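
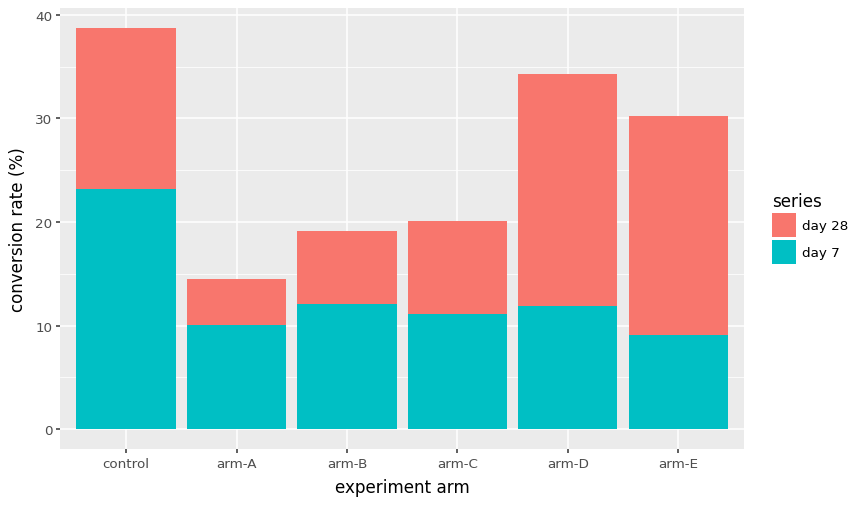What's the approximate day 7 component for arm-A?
≈ 10

day 7 top ≈ 10, bottom ≈ 0; segment ≈ 10.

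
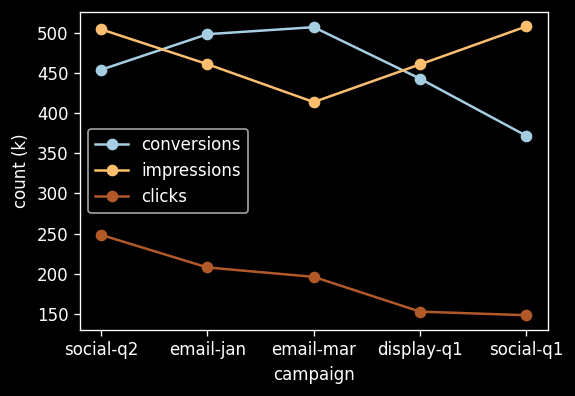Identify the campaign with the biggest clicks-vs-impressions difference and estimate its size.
social-q1: clicks ≈ 150, impressions ≈ 500 → gap ≈ 350. Next-largest (display-q1) is only ≈ 300.

social-q1, ≈ 350 k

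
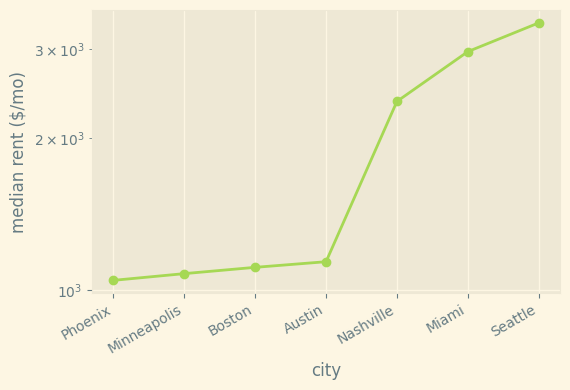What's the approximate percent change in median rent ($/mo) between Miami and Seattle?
Miami ≈ 3000, Seattle ≈ 3400; (3400 − 3000) / 3000 ≈ +13.3%.

≈ +13.3%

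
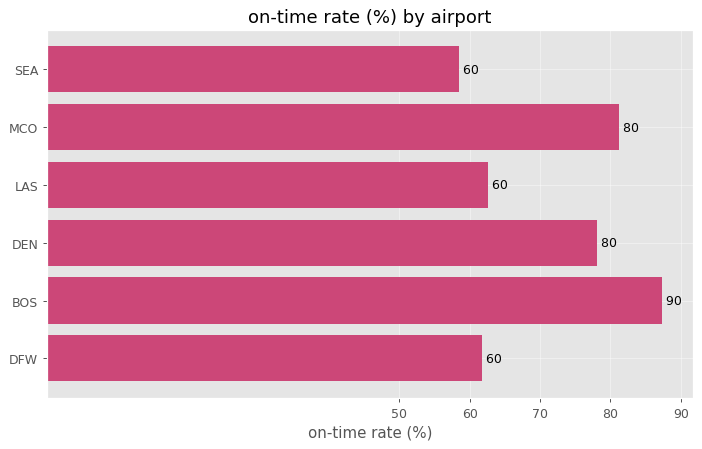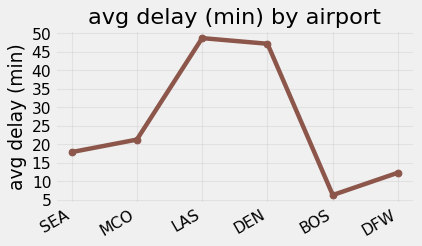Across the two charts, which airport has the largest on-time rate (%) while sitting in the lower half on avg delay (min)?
BOS

Chart 2 median avg delay (min) ≈ 20; below-median airports: SEA, BOS, DFW. Among those, BOS has the highest on-time rate (%) (≈ 90).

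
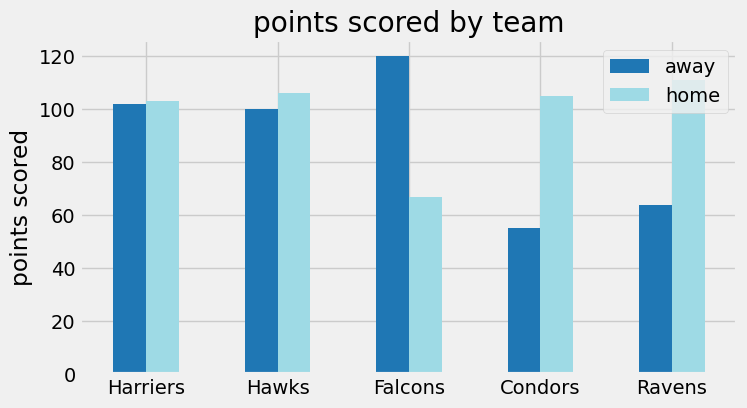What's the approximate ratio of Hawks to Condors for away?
Hawks ≈ 100, Condors ≈ 60; 100/60 ≈ 1.67.

≈ 1.67×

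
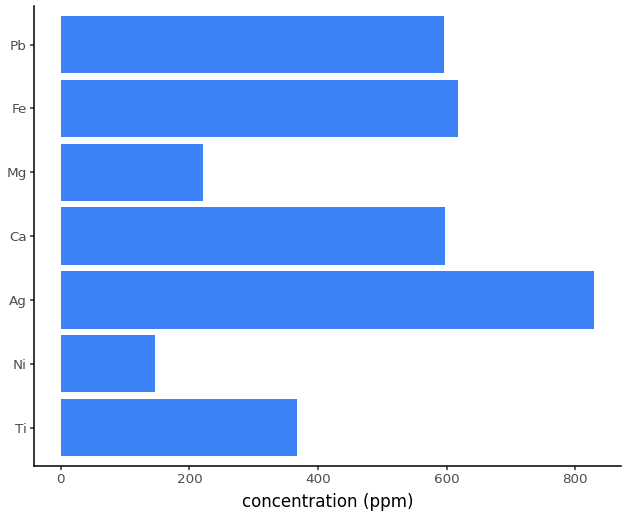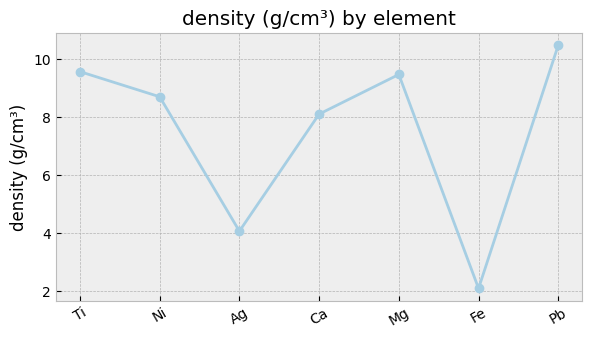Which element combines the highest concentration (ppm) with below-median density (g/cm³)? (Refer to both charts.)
Ag

Chart 2 median density (g/cm³) ≈ 9; below-median elements: Ag, Ca, Fe. Among those, Ag has the highest concentration (ppm) (≈ 800).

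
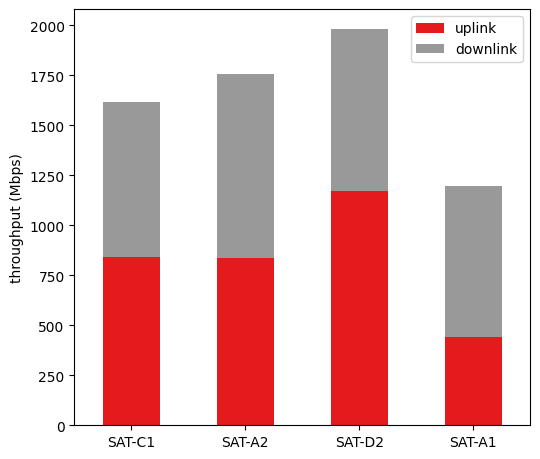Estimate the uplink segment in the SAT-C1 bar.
uplink top ≈ 800, bottom ≈ 0; segment ≈ 800.

≈ 800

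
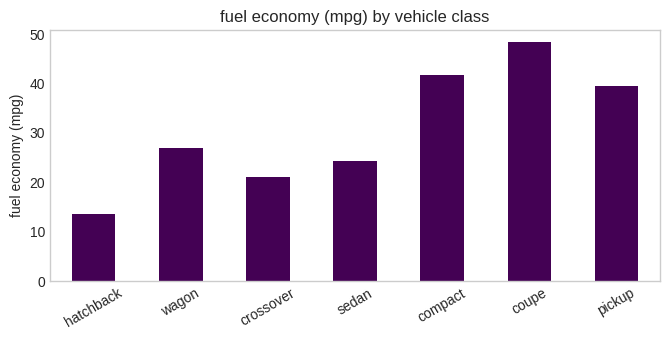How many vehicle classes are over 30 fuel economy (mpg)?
Above 30: compact, coupe, pickup.

3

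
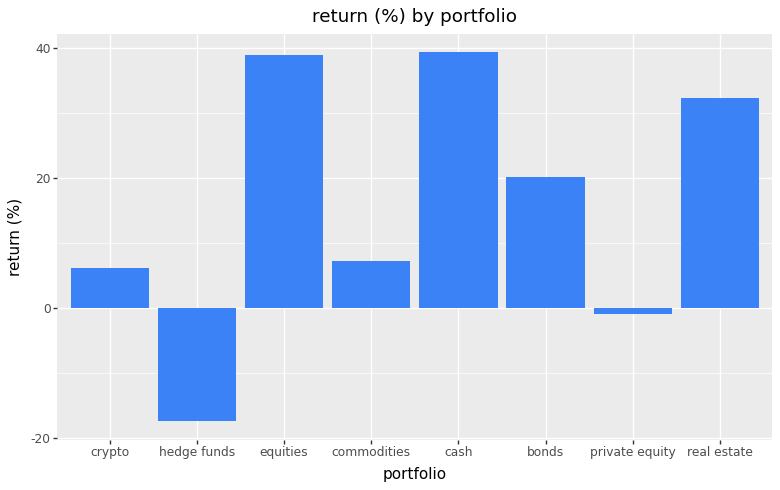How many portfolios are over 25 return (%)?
3

Above 25: equities, cash, real estate.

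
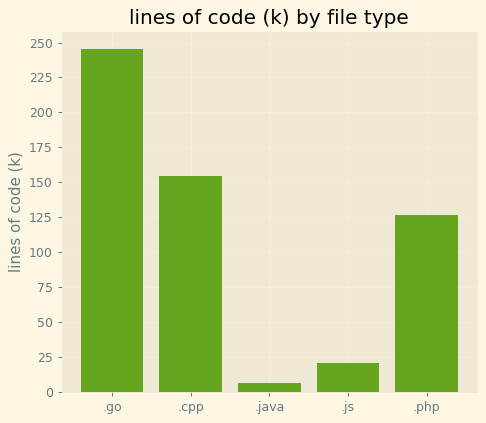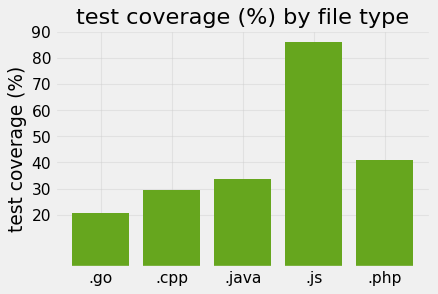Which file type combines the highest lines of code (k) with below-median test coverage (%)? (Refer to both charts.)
Chart 2 median test coverage (%) ≈ 30; below-median file types: .go, .cpp. Among those, .go has the highest lines of code (k) (≈ 250).

.go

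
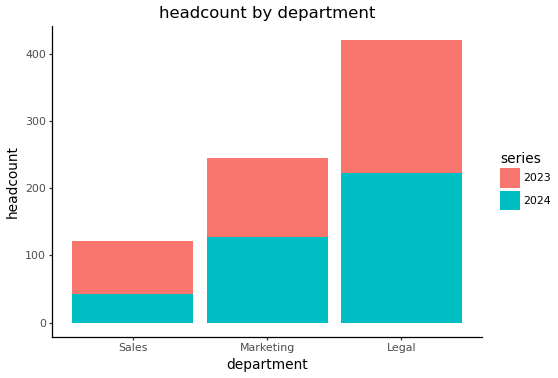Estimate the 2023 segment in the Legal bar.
≈ 200

2023 top ≈ 400, bottom ≈ 200; segment ≈ 200.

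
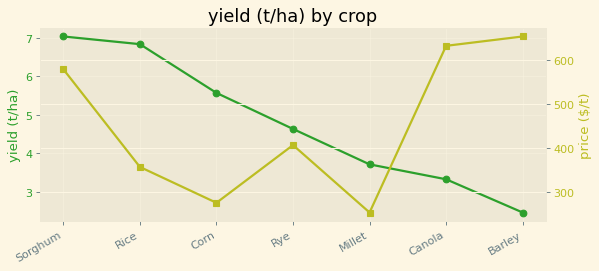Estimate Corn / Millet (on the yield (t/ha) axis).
≈ 1.57×

Corn ≈ 5.5, Millet ≈ 3.5; 5.5/3.5 ≈ 1.57.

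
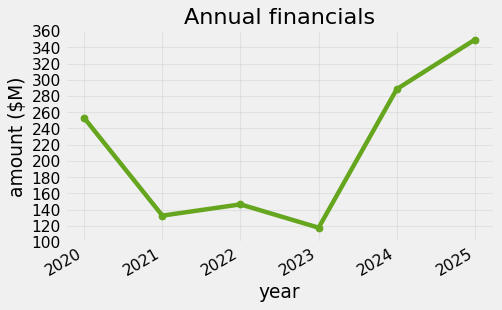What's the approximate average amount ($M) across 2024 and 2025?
≈ 310

(280 + 340) / 2 ≈ 310.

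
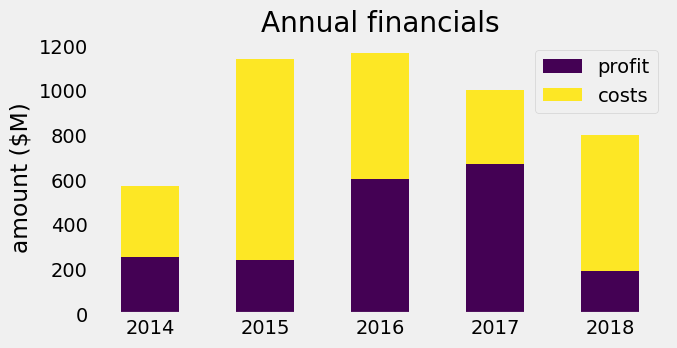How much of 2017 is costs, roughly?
costs top ≈ 1000, bottom ≈ 700; segment ≈ 300.

≈ 300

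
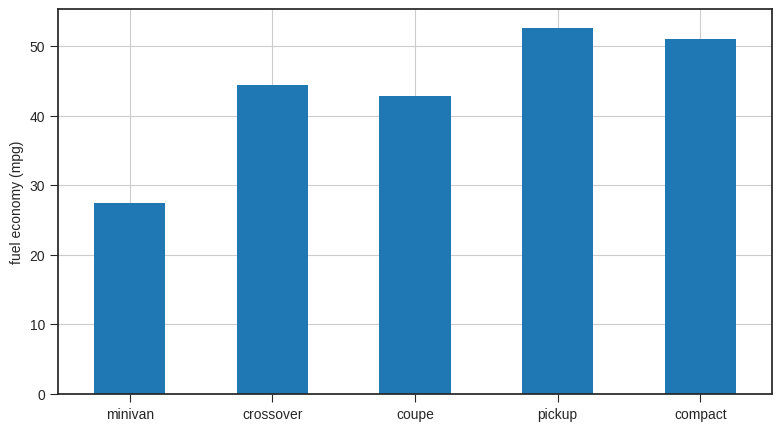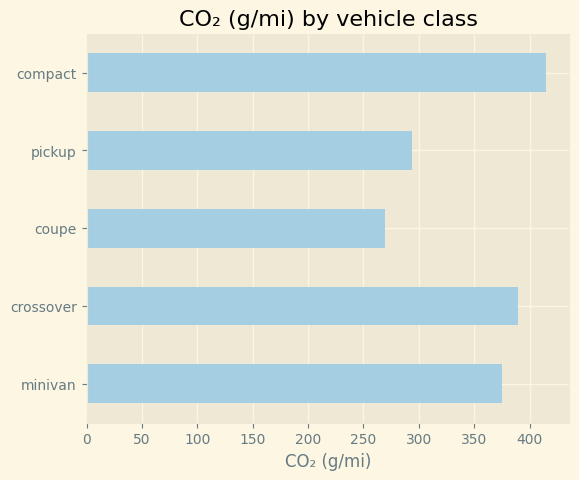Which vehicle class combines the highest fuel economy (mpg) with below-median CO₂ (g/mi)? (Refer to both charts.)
pickup

Chart 2 median CO₂ (g/mi) ≈ 400; below-median vehicle classes: coupe, pickup. Among those, pickup has the highest fuel economy (mpg) (≈ 55).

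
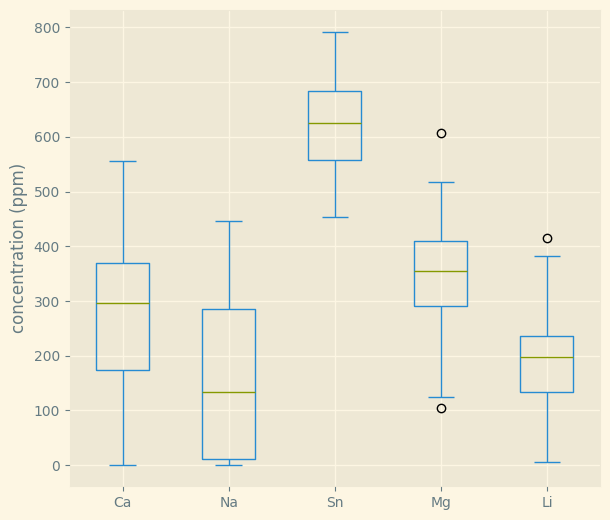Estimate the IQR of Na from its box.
≈ 300

Q3 ≈ 300, Q1 ≈ 0; IQR ≈ 300.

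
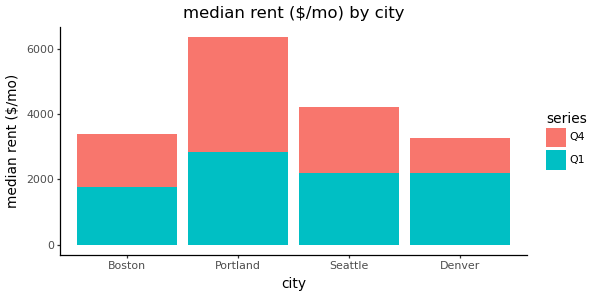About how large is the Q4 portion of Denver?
Q4 top ≈ 3000, bottom ≈ 2000; segment ≈ 1000.

≈ 1000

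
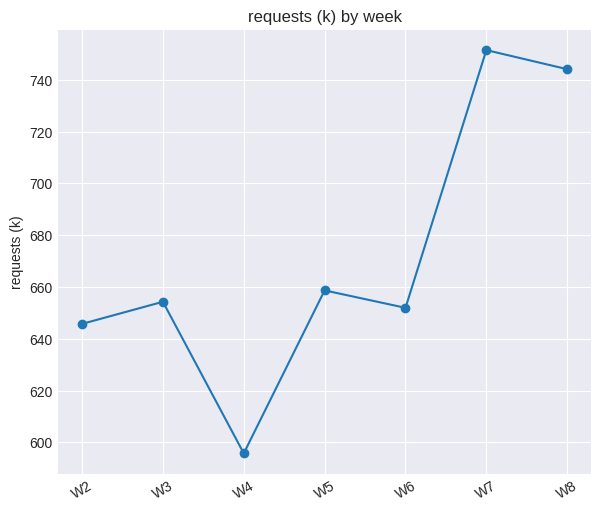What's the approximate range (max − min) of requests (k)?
≈ 160

Max W7 ≈ 760, min W4 ≈ 600; range ≈ 160.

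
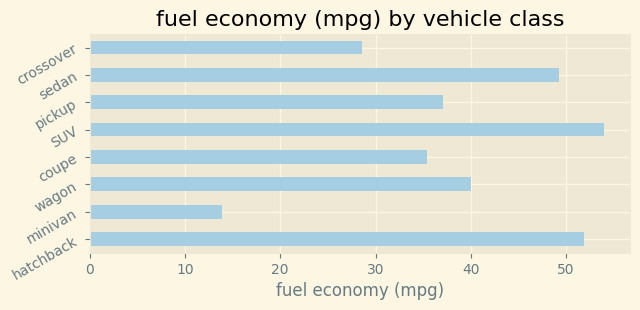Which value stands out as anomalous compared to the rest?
minivan ≈ 15; the rest sit between ≈ 30 and ≈ 55.

minivan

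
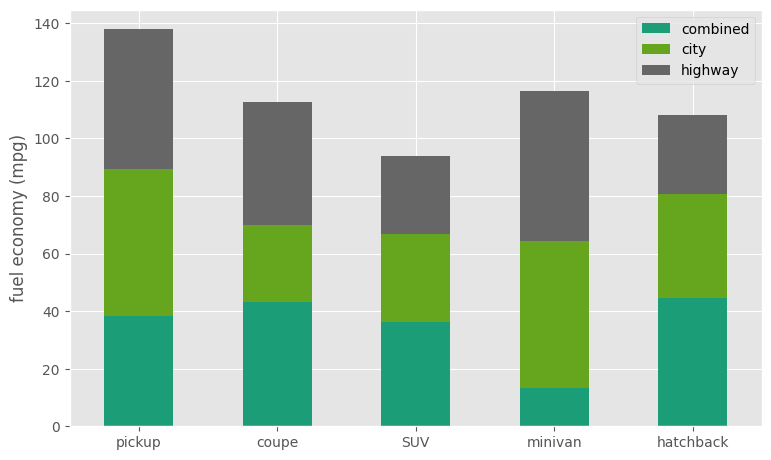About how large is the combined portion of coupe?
combined top ≈ 40, bottom ≈ 0; segment ≈ 40.

≈ 40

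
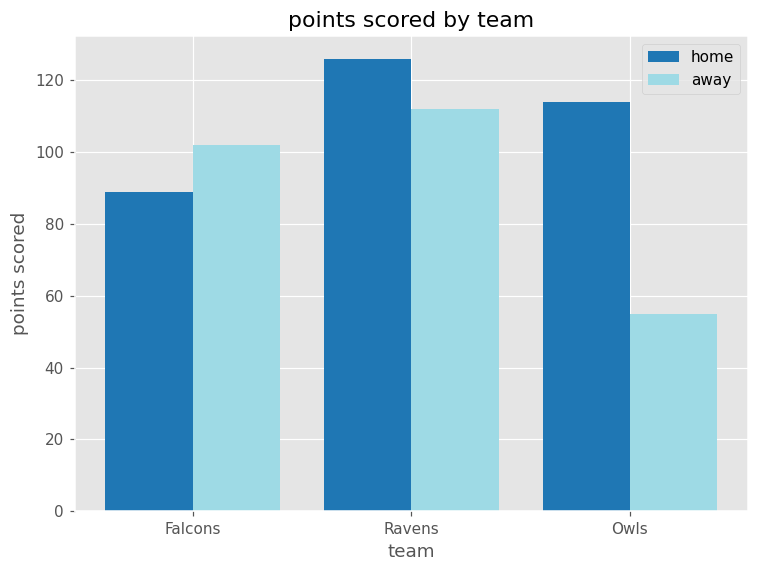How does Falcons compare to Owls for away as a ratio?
Falcons ≈ 100, Owls ≈ 60; 100/60 ≈ 1.67.

≈ 1.67×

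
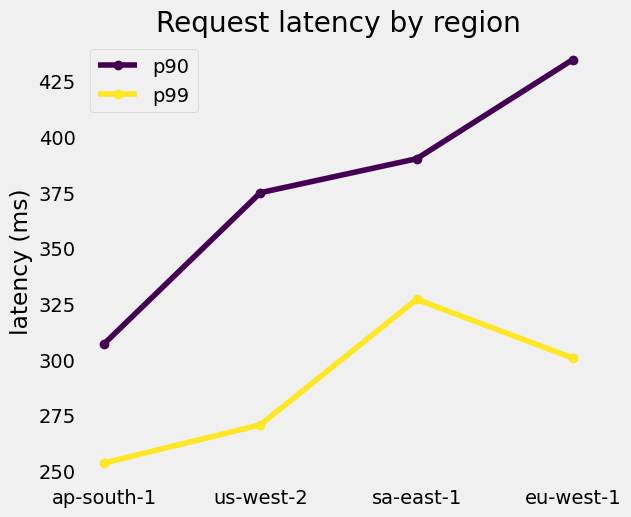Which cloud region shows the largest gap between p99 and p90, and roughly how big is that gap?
eu-west-1: p99 ≈ 300, p90 ≈ 440 → gap ≈ 140. Next-largest (us-west-2) is only ≈ 100.

eu-west-1, ≈ 140 ms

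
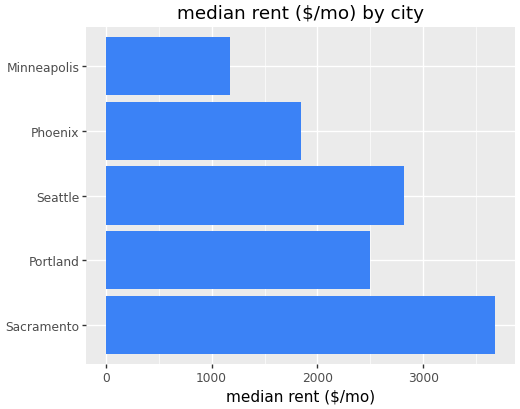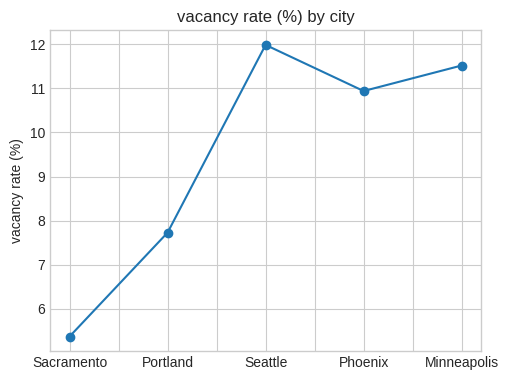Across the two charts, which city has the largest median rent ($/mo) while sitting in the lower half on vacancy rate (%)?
Chart 2 median vacancy rate (%) ≈ 10; below-median cities: Sacramento, Portland. Among those, Sacramento has the highest median rent ($/mo) (≈ 3500).

Sacramento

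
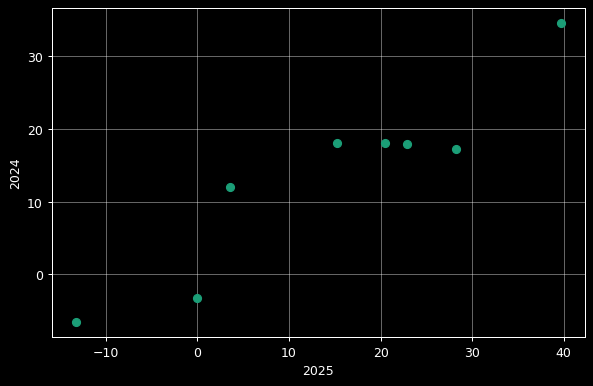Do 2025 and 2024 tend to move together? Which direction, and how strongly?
Points are positively correlated; strong (|r| ≈ 0.9).

positive, strong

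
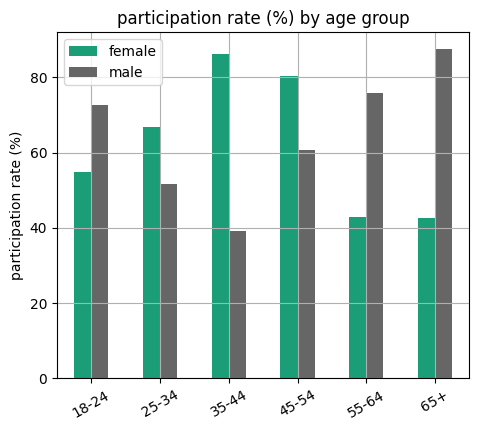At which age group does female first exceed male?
25-34

18-24: female ≈ 50 vs male ≈ 70 (not yet); 25-34: female ≈ 70 vs male ≈ 50 (first crossover).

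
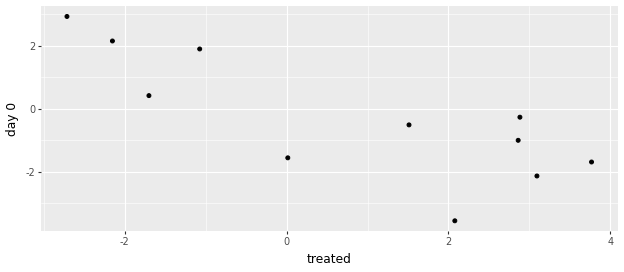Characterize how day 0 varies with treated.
negative, strong

Points are negatively correlated; strong (|r| ≈ 0.8).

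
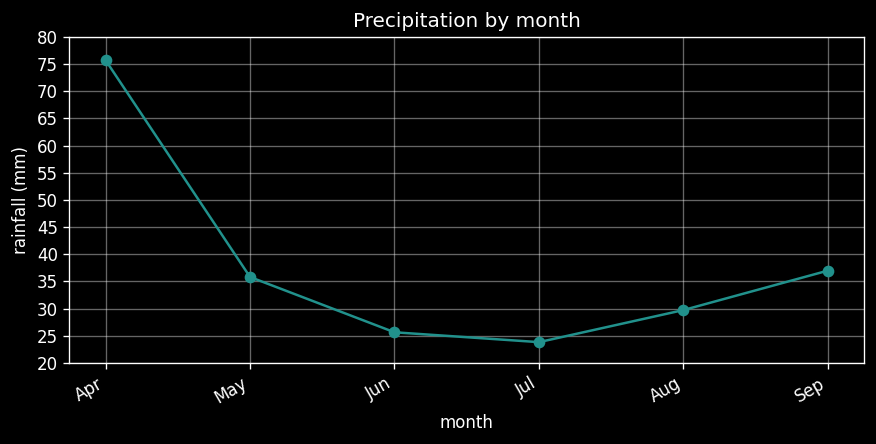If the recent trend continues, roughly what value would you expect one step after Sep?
≈ 40

Last three: 25, 30, 35 → slope ≈ 5/step → next ≈ 40.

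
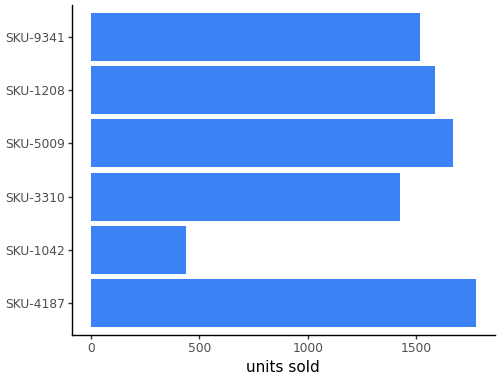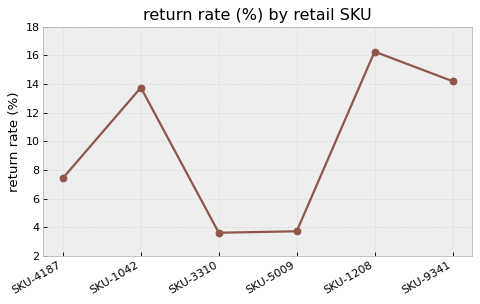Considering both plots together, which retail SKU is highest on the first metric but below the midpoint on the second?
Chart 2 median return rate (%) ≈ 10; below-median retail SKUs: SKU-4187, SKU-3310, SKU-5009. Among those, SKU-4187 has the highest units sold (≈ 1800).

SKU-4187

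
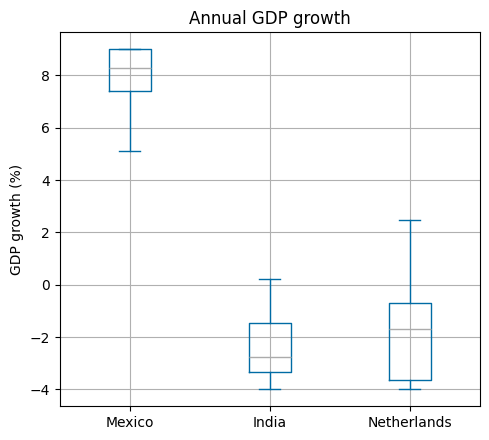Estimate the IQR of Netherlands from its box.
Q3 ≈ -1, Q1 ≈ -4; IQR ≈ 3.

≈ 3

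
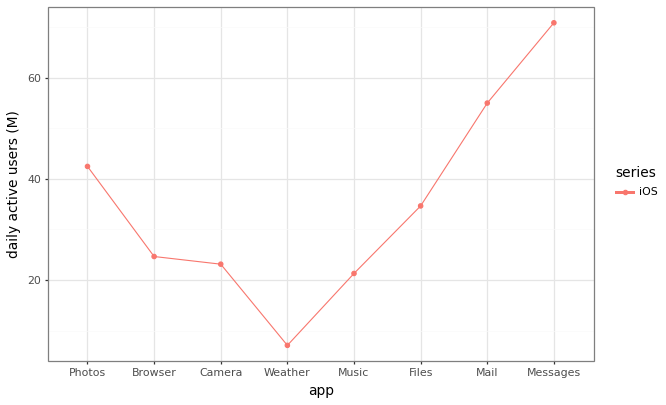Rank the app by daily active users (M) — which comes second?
Mail

Top 3: Messages ≈ 70, Mail ≈ 50, Photos ≈ 40.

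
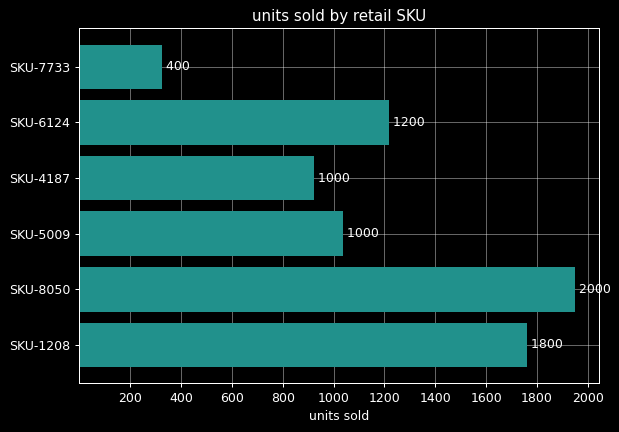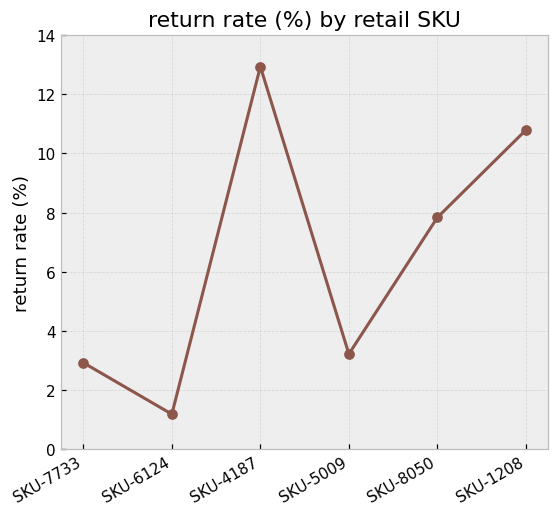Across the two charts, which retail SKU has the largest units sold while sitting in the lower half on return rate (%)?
SKU-6124

Chart 2 median return rate (%) ≈ 6; below-median retail SKUs: SKU-7733, SKU-6124, SKU-5009. Among those, SKU-6124 has the highest units sold (≈ 1200).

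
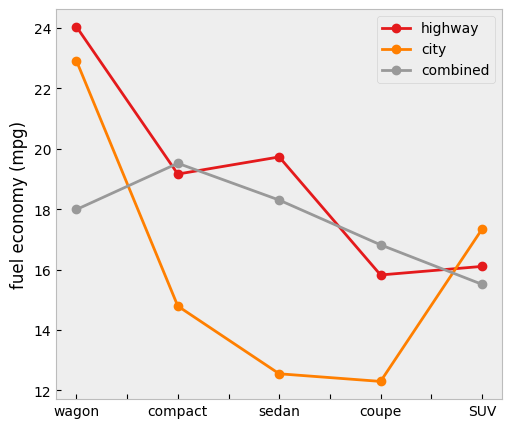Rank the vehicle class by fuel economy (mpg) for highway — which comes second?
sedan

Top 3 for highway: wagon ≈ 24, sedan ≈ 20, compact ≈ 19.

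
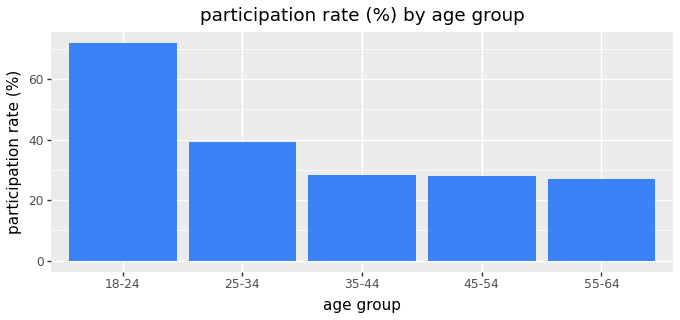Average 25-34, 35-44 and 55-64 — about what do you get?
≈ 33

(40 + 30 + 30) / 3 ≈ 33.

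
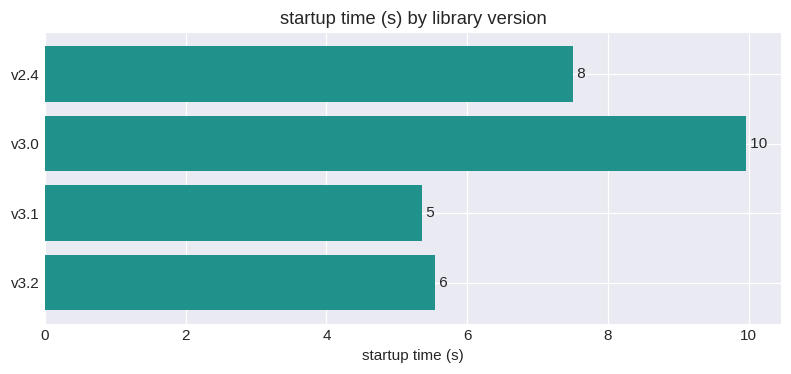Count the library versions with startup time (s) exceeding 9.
Above 9: v3.0.

1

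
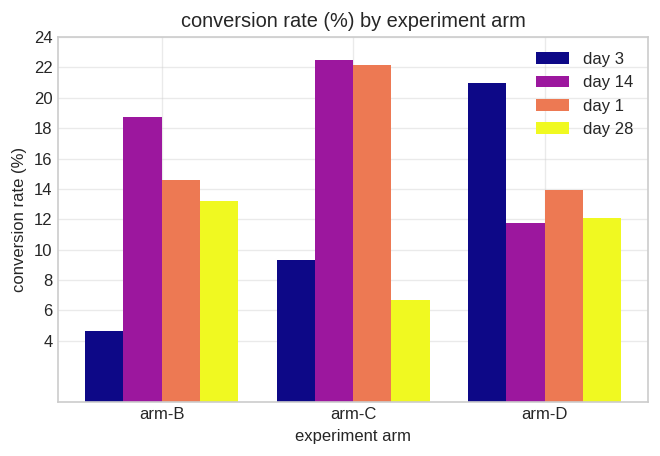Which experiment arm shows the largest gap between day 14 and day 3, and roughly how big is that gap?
arm-B: day 14 ≈ 18, day 3 ≈ 4 → gap ≈ 14. Next-largest (arm-C) is only ≈ 12.

arm-B, ≈ 14 %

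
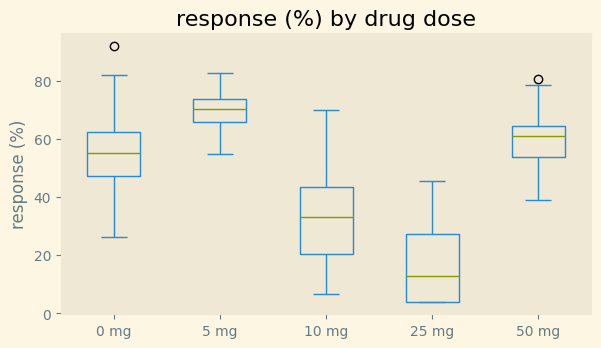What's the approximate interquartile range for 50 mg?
Q3 ≈ 65, Q1 ≈ 55; IQR ≈ 10.

≈ 10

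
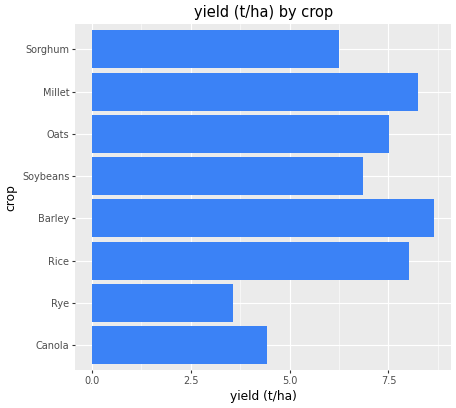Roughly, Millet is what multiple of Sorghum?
≈ 1.33×

Millet ≈ 8, Sorghum ≈ 6; 8/6 ≈ 1.33.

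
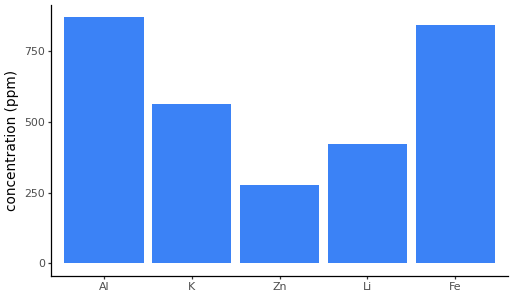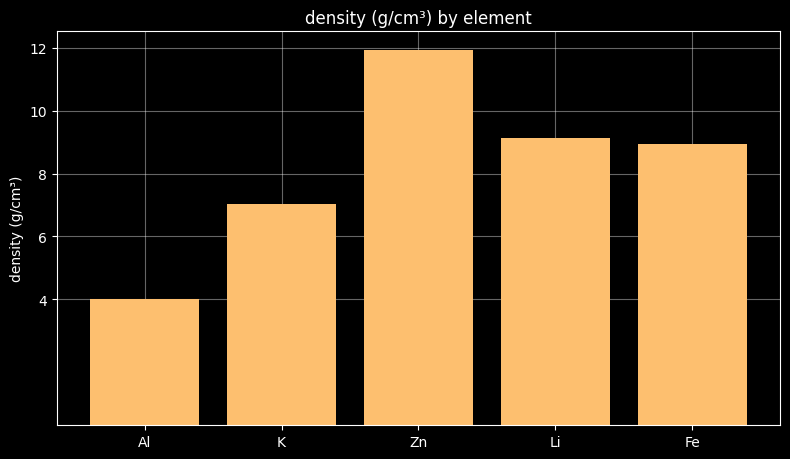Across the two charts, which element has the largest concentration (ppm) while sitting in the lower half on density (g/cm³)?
Chart 2 median density (g/cm³) ≈ 8; below-median elements: Al, K. Among those, Al has the highest concentration (ppm) (≈ 900).

Al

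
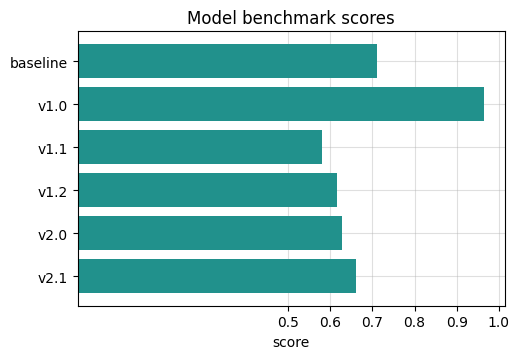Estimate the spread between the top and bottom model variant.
≈ 0.4

Max v1.0 ≈ 1.0, min v1.1 ≈ 0.6; range ≈ 0.4.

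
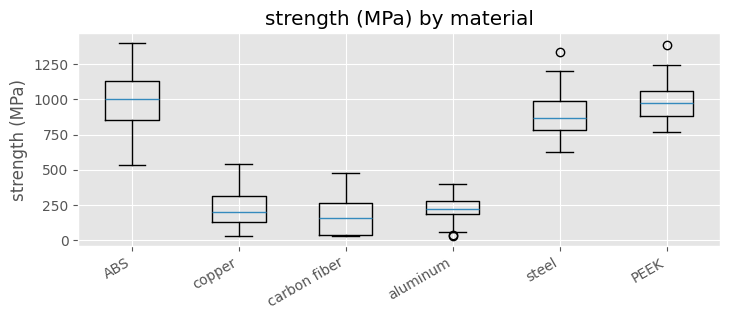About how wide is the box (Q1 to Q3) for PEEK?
≈ 200

Q3 ≈ 1100, Q1 ≈ 900; IQR ≈ 200.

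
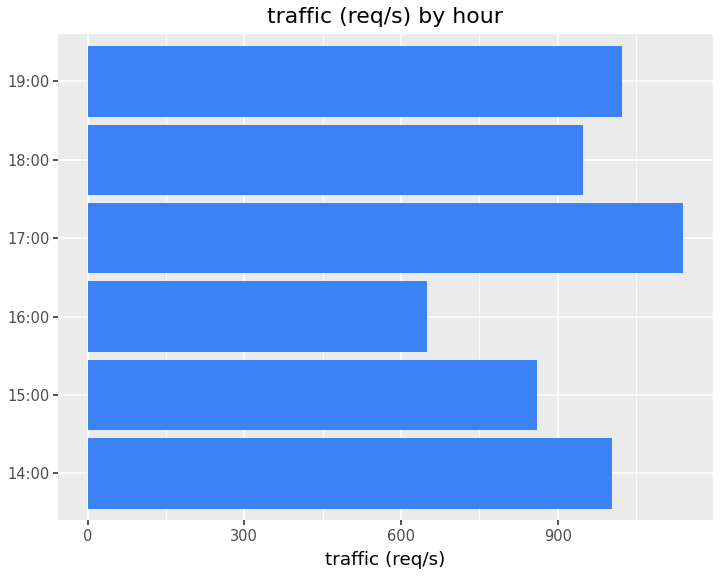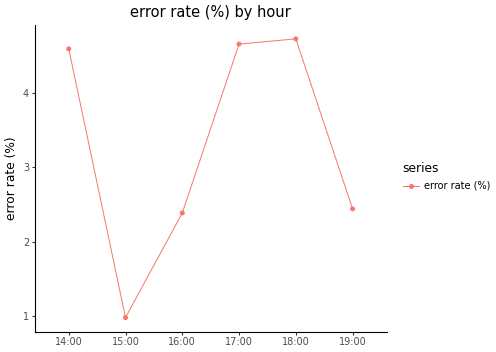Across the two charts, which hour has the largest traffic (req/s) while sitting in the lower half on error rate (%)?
Chart 2 median error rate (%) ≈ 3.5; below-median hours: 15:00, 16:00, 19:00. Among those, 19:00 has the highest traffic (req/s) (≈ 1000).

19:00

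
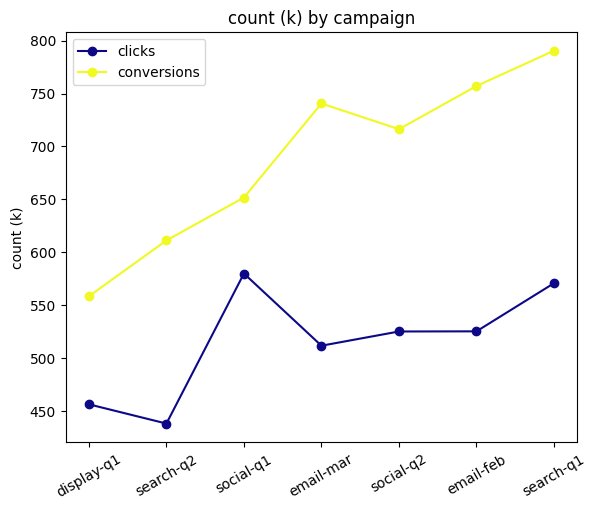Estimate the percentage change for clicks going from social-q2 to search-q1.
≈ +10%

social-q2 ≈ 500, search-q1 ≈ 550; (550 − 500) / 500 ≈ +10%.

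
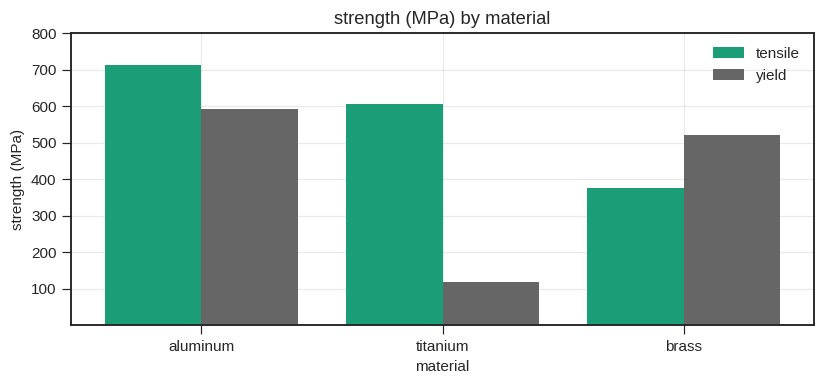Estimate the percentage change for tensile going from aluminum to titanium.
≈ -14.3%

aluminum ≈ 700, titanium ≈ 600; (600 − 700) / 700 ≈ -14.3%.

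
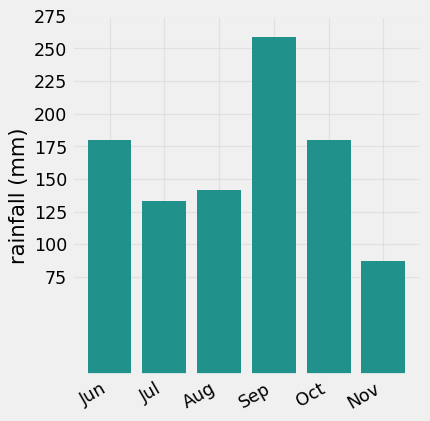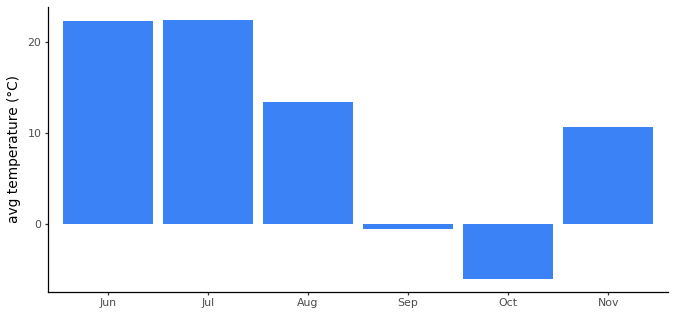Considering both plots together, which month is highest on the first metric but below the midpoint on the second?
Chart 2 median avg temperature (°C) ≈ 10; below-median months: Sep, Oct, Nov. Among those, Sep has the highest rainfall (mm) (≈ 250).

Sep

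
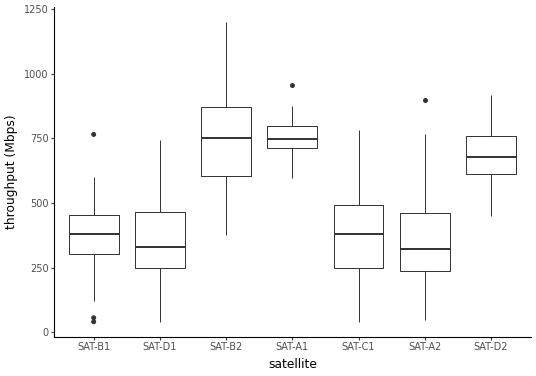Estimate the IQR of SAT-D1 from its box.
≈ 200

Q3 ≈ 450, Q1 ≈ 250; IQR ≈ 200.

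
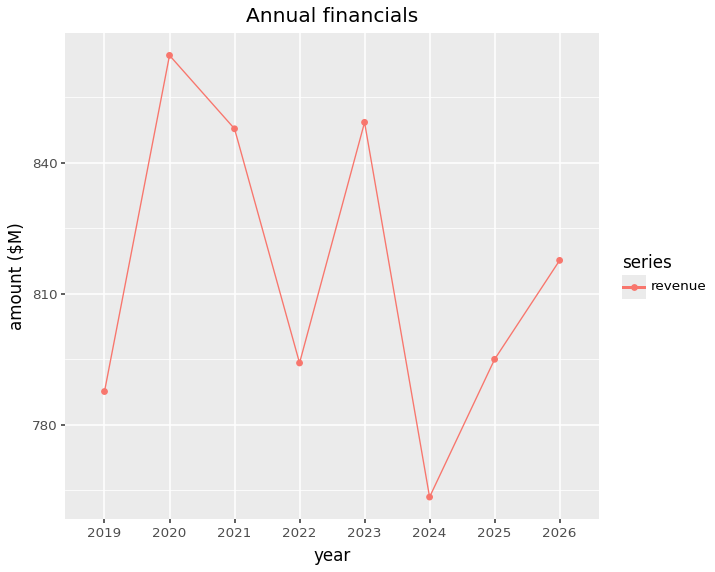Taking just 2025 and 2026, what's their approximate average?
≈ 810

(800 + 820) / 2 ≈ 810.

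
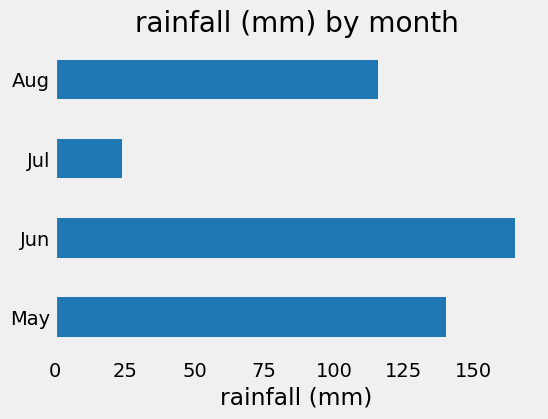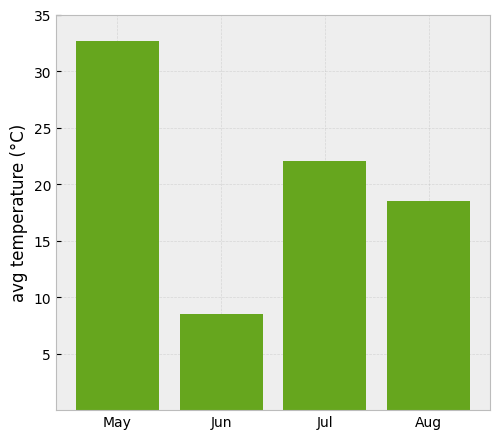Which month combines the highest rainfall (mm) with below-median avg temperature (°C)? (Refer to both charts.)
Chart 2 median avg temperature (°C) ≈ 20; below-median months: Jun, Aug. Among those, Jun has the highest rainfall (mm) (≈ 160).

Jun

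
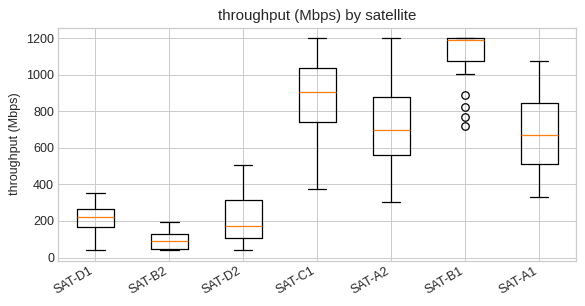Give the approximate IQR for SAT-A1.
≈ 300

Q3 ≈ 800, Q1 ≈ 500; IQR ≈ 300.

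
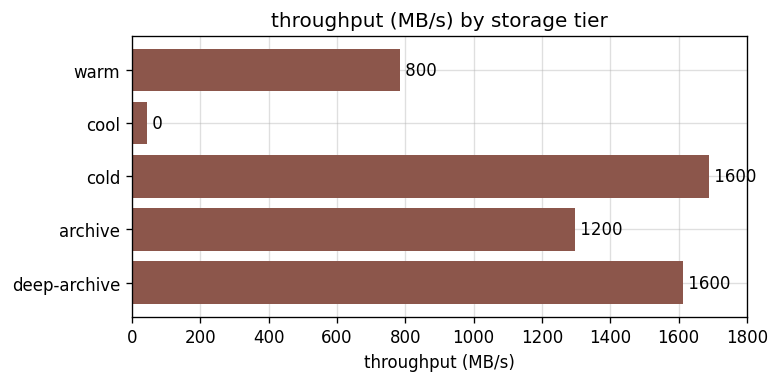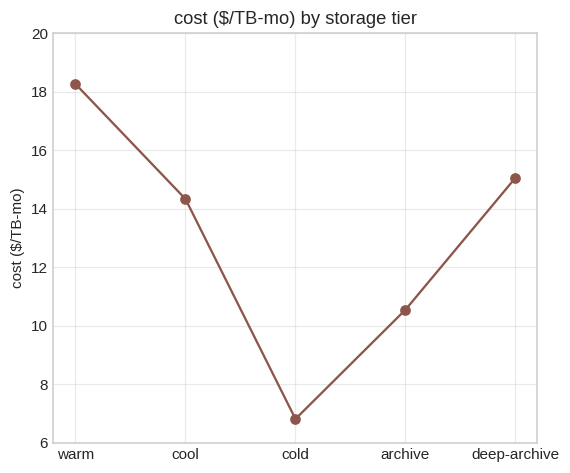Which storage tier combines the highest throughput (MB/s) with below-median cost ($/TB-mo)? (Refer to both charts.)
cold

Chart 2 median cost ($/TB-mo) ≈ 14; below-median storage tiers: cold, archive. Among those, cold has the highest throughput (MB/s) (≈ 1600).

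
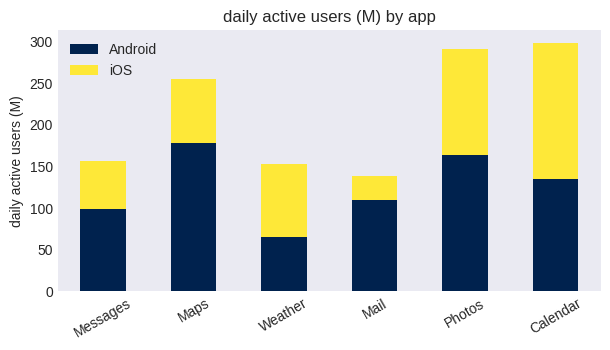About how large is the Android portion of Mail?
Android top ≈ 100, bottom ≈ 0; segment ≈ 100.

≈ 100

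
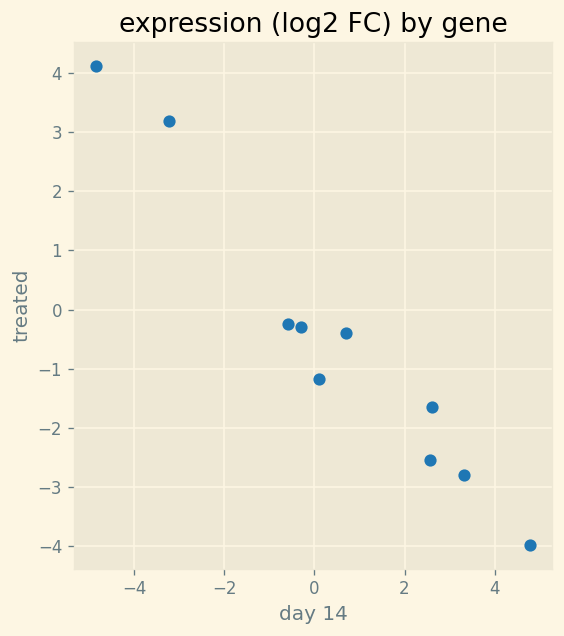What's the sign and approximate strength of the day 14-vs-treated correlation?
Points are negatively correlated; strong (|r| ≈ 1.0).

negative, strong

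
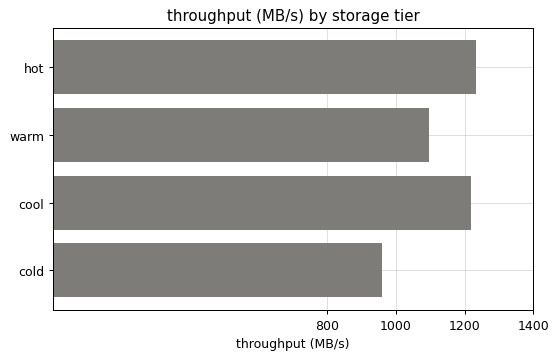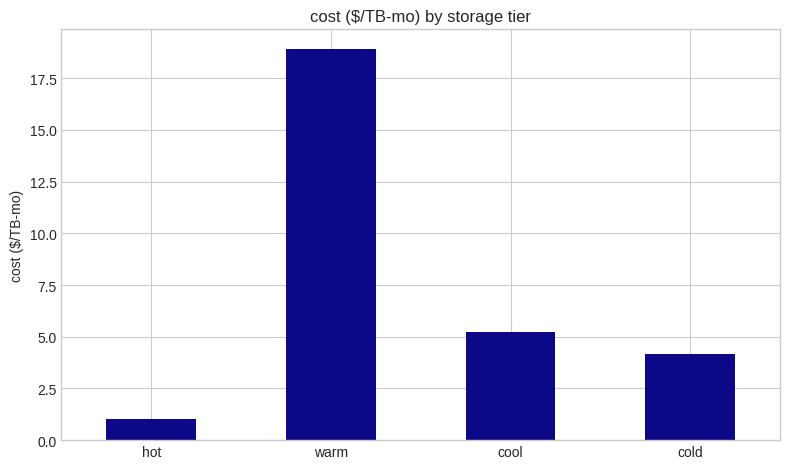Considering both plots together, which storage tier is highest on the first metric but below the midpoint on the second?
hot

Chart 2 median cost ($/TB-mo) ≈ 4; below-median storage tiers: hot, cold. Among those, hot has the highest throughput (MB/s) (≈ 1200).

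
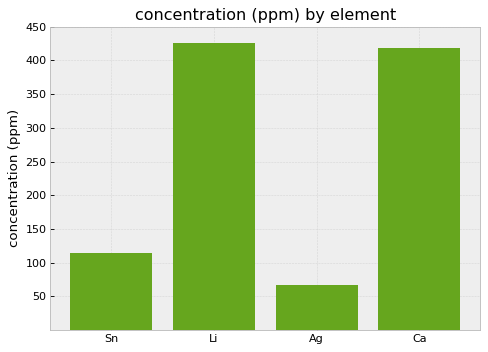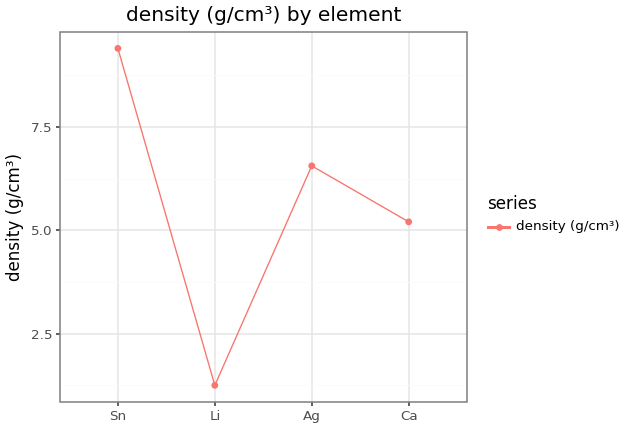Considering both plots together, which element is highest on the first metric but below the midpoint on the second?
Chart 2 median density (g/cm³) ≈ 6; below-median elements: Li, Ca. Among those, Li has the highest concentration (ppm) (≈ 450).

Li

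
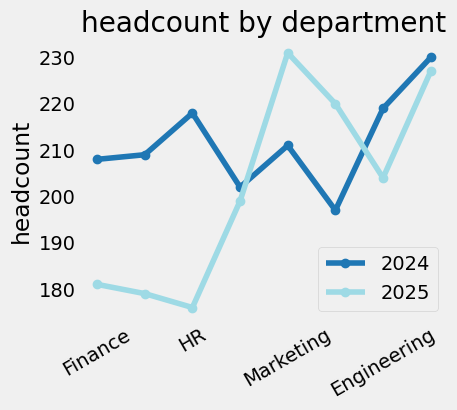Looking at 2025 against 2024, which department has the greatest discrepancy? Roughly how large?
HR: 2025 ≈ 175, 2024 ≈ 220 → gap ≈ 45. Next-largest (Operations) is only ≈ 30.

HR, ≈ 45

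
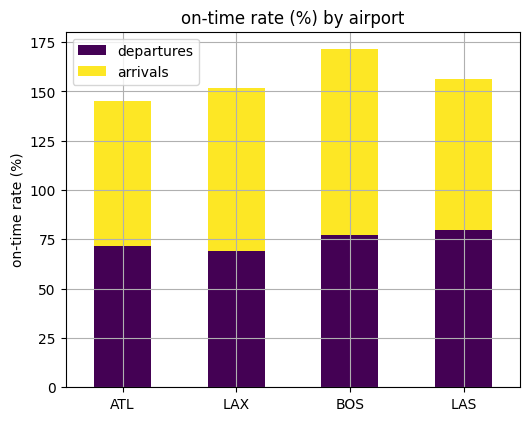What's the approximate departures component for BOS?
≈ 80

departures top ≈ 80, bottom ≈ 0; segment ≈ 80.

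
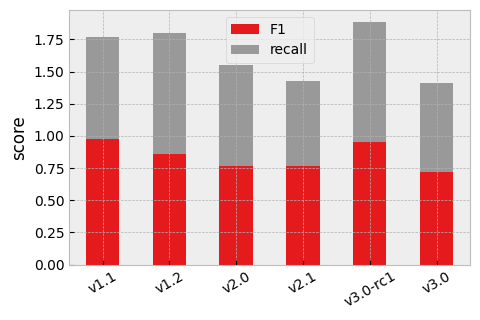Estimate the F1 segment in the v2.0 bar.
≈ 0.8

F1 top ≈ 0.8, bottom ≈ 0.0; segment ≈ 0.8.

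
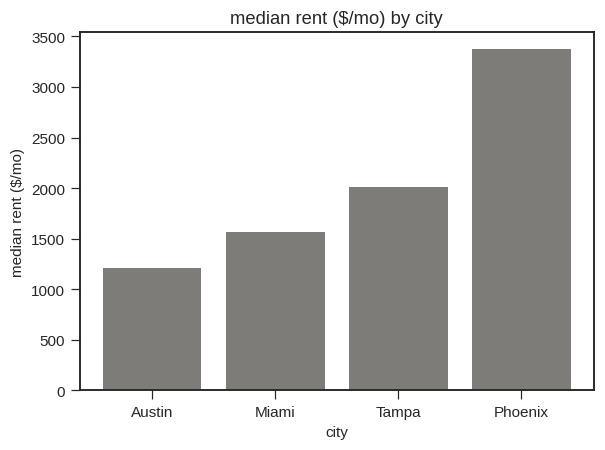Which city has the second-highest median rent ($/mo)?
Top 3: Phoenix ≈ 3500, Tampa ≈ 2000, Miami ≈ 1500.

Tampa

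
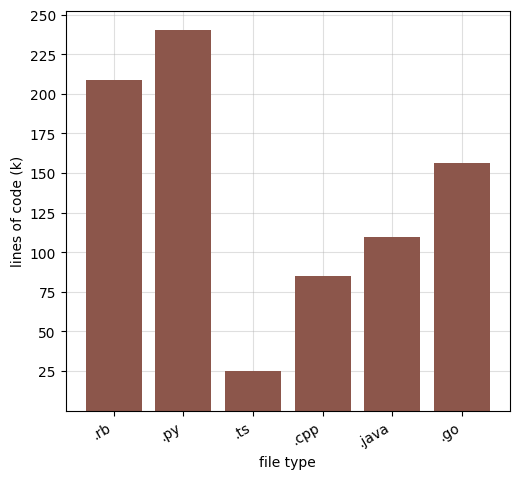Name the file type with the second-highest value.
Top 3: .py ≈ 250, .rb ≈ 200, .go ≈ 150.

.rb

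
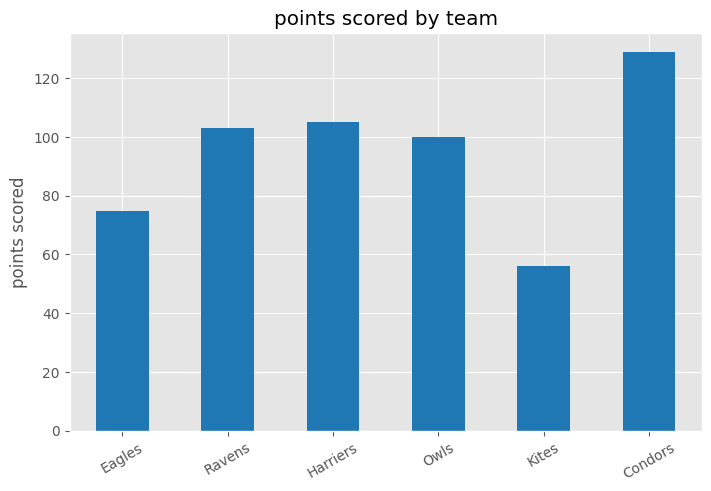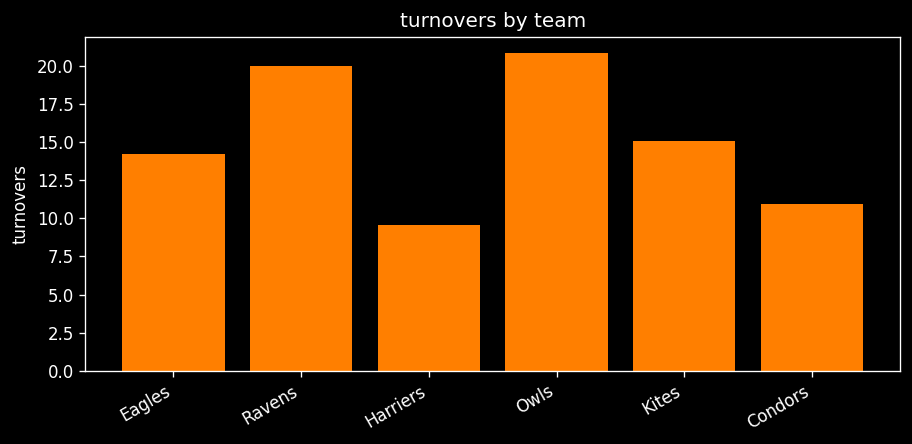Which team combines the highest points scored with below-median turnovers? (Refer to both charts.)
Condors

Chart 2 median turnovers ≈ 14; below-median teams: Eagles, Harriers, Condors. Among those, Condors has the highest points scored (≈ 120).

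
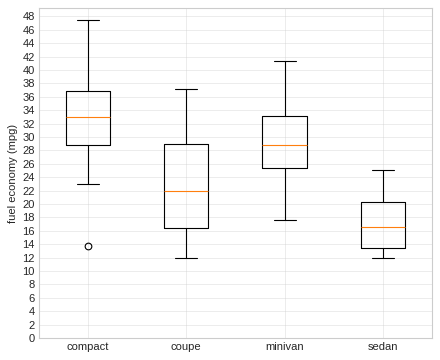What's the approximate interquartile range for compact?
Q3 ≈ 36, Q1 ≈ 28; IQR ≈ 8.

≈ 8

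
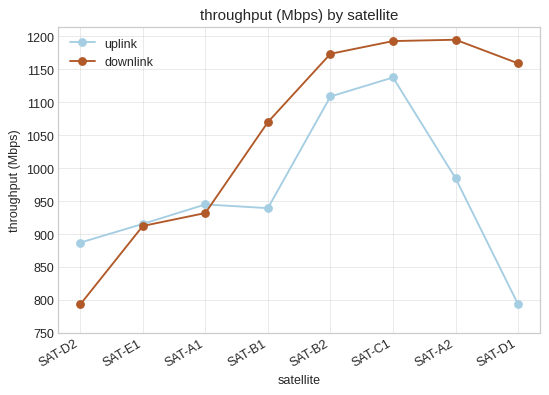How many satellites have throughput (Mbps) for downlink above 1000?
Above 1000: SAT-B1, SAT-B2, SAT-C1, SAT-A2, SAT-D1.

5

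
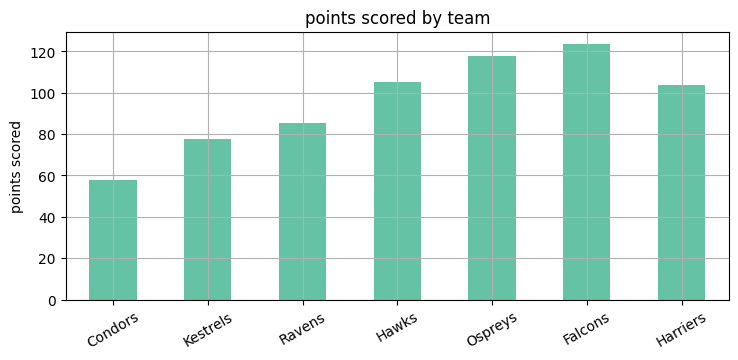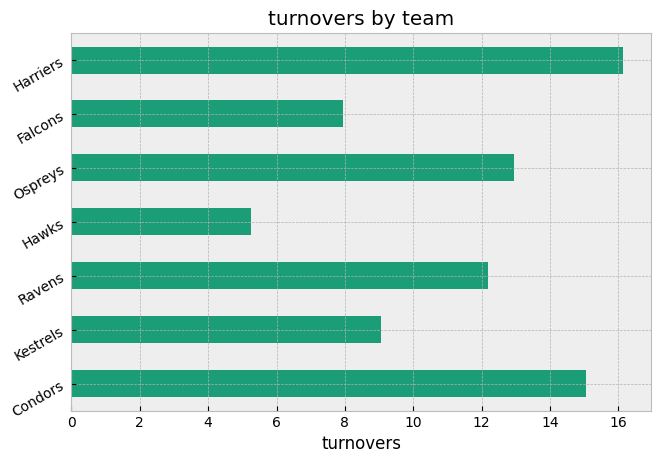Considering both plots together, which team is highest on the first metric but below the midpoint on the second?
Falcons

Chart 2 median turnovers ≈ 12; below-median teams: Kestrels, Hawks, Falcons. Among those, Falcons has the highest points scored (≈ 120).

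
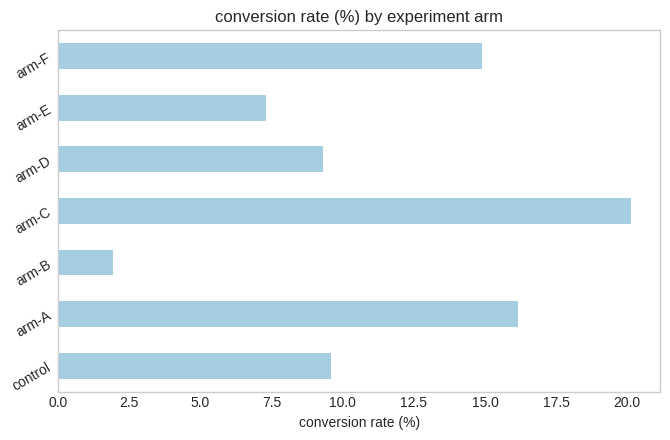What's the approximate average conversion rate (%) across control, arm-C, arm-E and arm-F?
≈ 13

(10 + 20 + 8 + 14) / 4 ≈ 13.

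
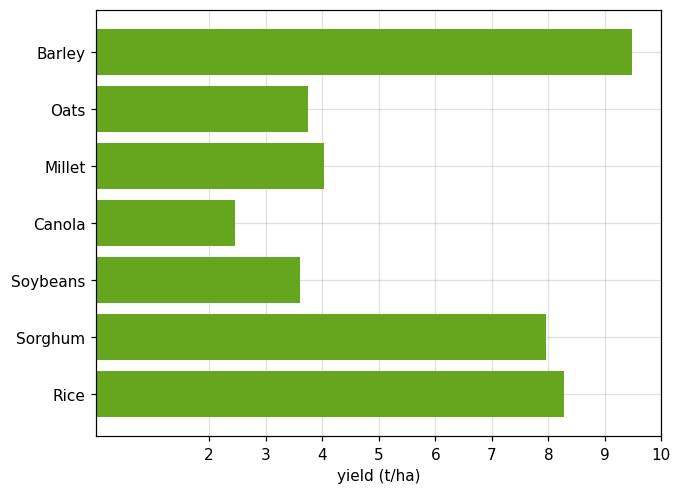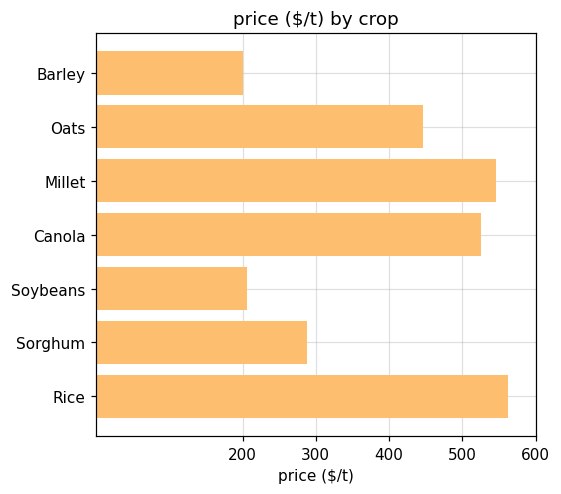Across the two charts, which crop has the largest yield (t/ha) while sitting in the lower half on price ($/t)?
Barley

Chart 2 median price ($/t) ≈ 400; below-median crops: Barley, Soybeans, Sorghum. Among those, Barley has the highest yield (t/ha) (≈ 9).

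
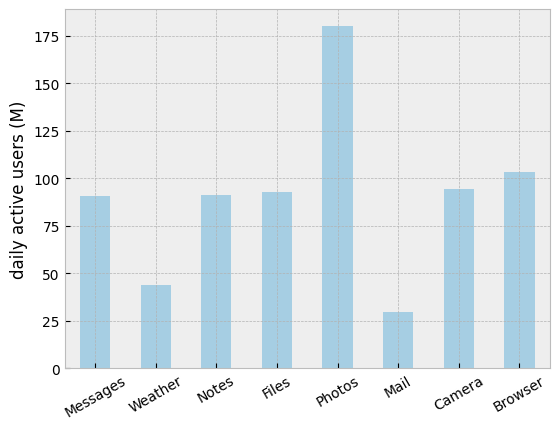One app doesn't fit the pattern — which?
Photos ≈ 180; the rest sit between ≈ 20 and ≈ 100.

Photos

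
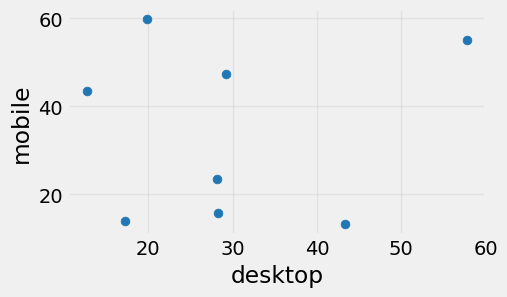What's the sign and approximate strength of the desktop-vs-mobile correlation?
Points are roughly uncorrelated; weak (|r| ≈ 0.1).

no clear correlation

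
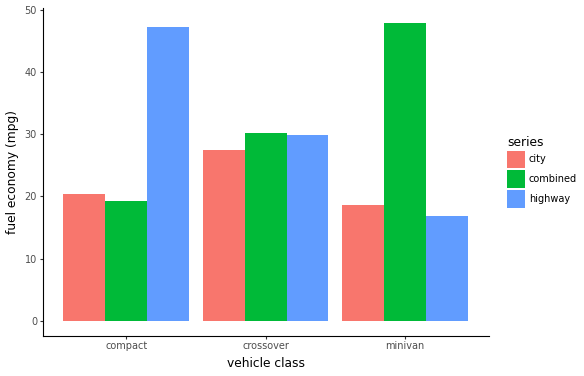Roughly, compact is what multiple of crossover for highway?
≈ 1.5×

compact ≈ 45, crossover ≈ 30; 45/30 ≈ 1.5.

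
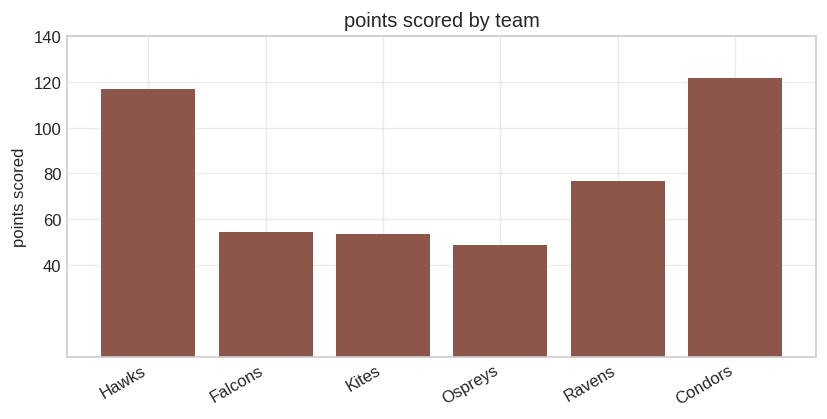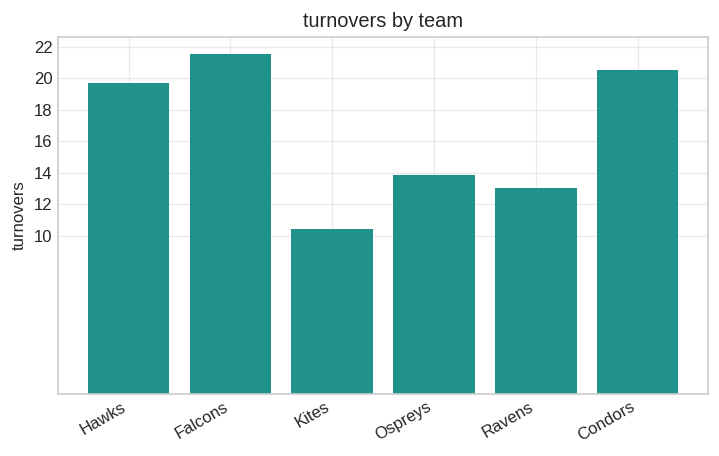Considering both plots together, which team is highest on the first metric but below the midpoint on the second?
Chart 2 median turnovers ≈ 16; below-median teams: Kites, Ospreys, Ravens. Among those, Ravens has the highest points scored (≈ 80).

Ravens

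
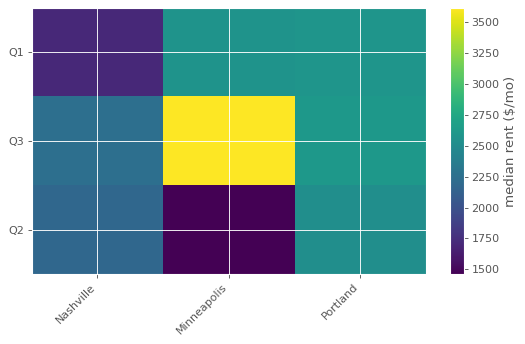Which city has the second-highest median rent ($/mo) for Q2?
Top 3 for Q2: Portland ≈ 2600, Nashville ≈ 2200, Minneapolis ≈ 1400.

Nashville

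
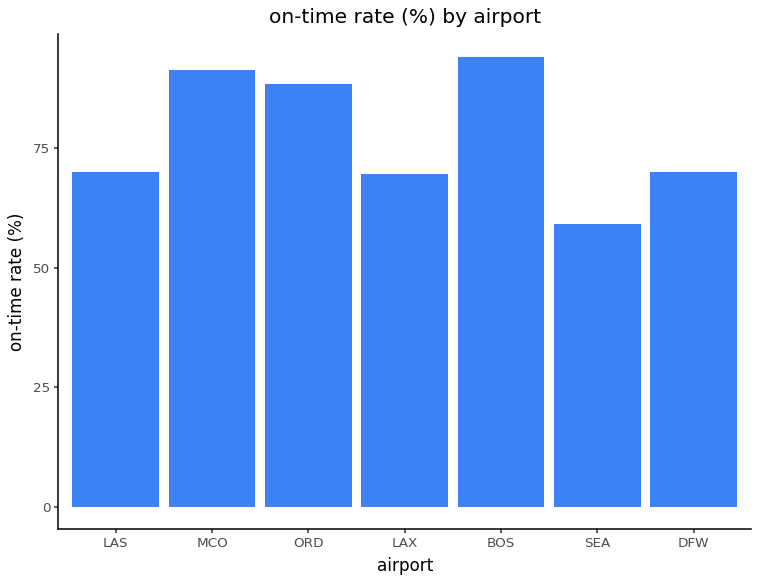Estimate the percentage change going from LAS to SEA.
LAS ≈ 70, SEA ≈ 60; (60 − 70) / 70 ≈ -14.3%.

≈ -14.3%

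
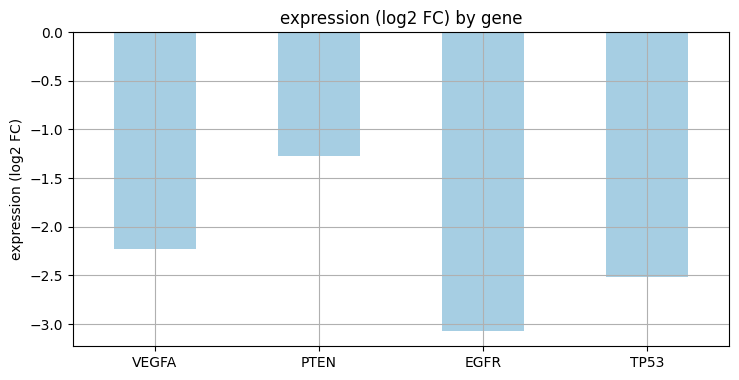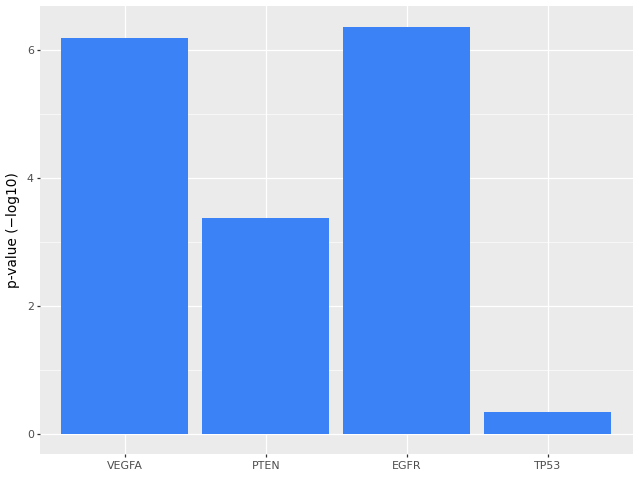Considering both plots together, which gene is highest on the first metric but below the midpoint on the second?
Chart 2 median p-value (−log10) ≈ 5; below-median genes: PTEN, TP53. Among those, PTEN has the highest expression (log2 FC) (≈ -1).

PTEN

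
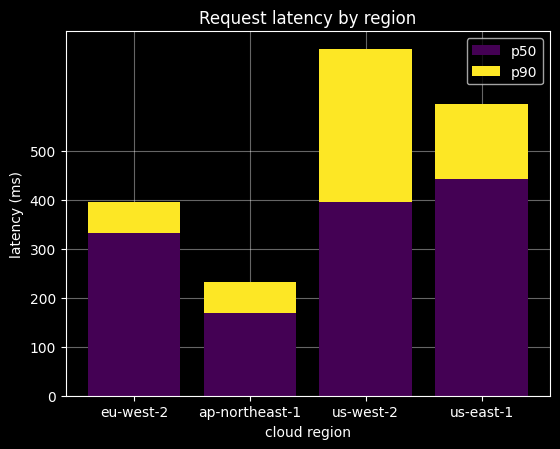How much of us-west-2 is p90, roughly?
p90 top ≈ 700, bottom ≈ 400; segment ≈ 300.

≈ 300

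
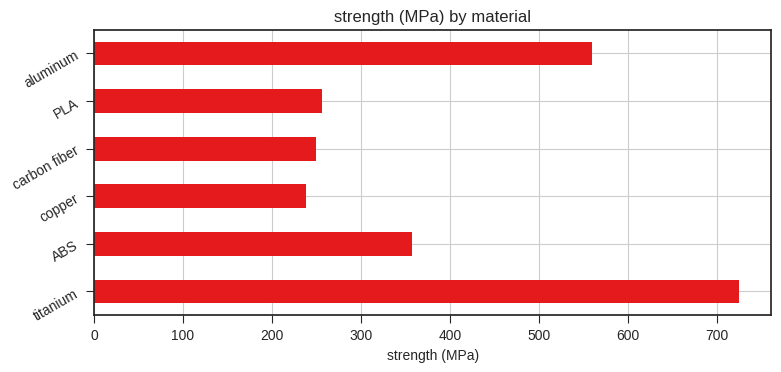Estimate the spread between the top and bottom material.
Max titanium ≈ 700, min copper ≈ 200; range ≈ 500.

≈ 500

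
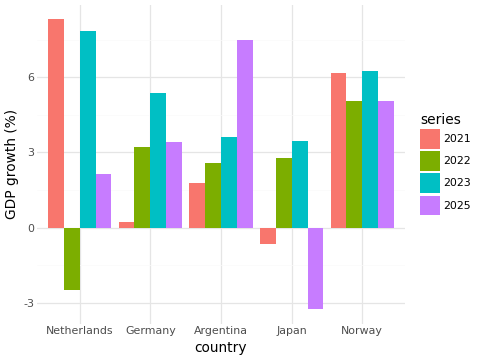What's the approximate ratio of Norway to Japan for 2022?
≈ 1.67×

Norway ≈ 5, Japan ≈ 3; 5/3 ≈ 1.67.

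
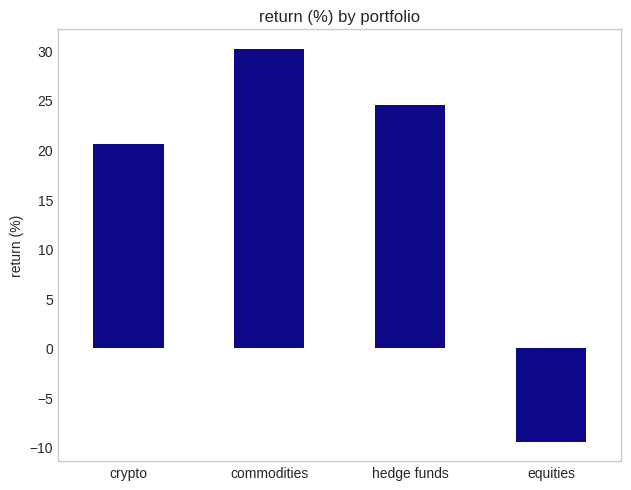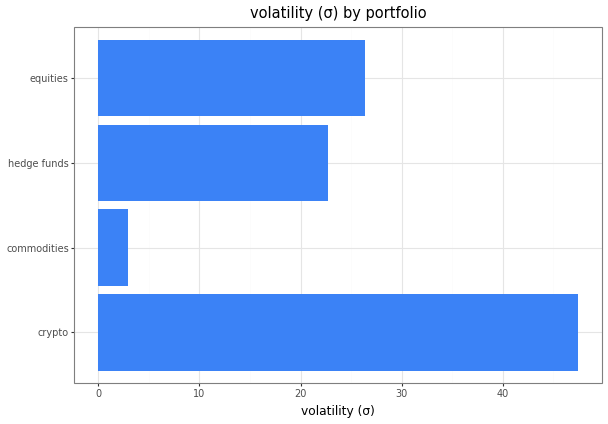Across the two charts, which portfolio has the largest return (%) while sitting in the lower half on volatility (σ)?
Chart 2 median volatility (σ) ≈ 25; below-median portfolios: commodities, hedge funds. Among those, commodities has the highest return (%) (≈ 30).

commodities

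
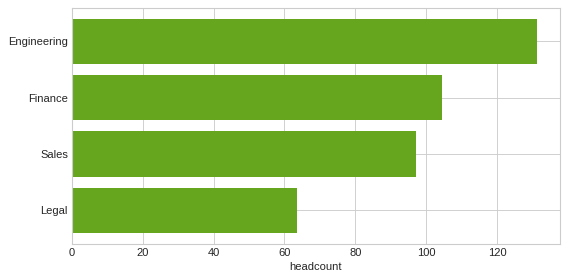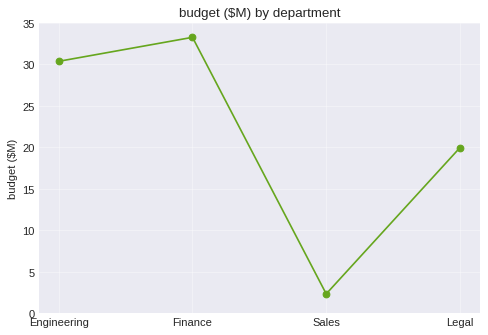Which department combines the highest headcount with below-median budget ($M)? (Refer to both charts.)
Sales

Chart 2 median budget ($M) ≈ 25; below-median departments: Sales, Legal. Among those, Sales has the highest headcount (≈ 100).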